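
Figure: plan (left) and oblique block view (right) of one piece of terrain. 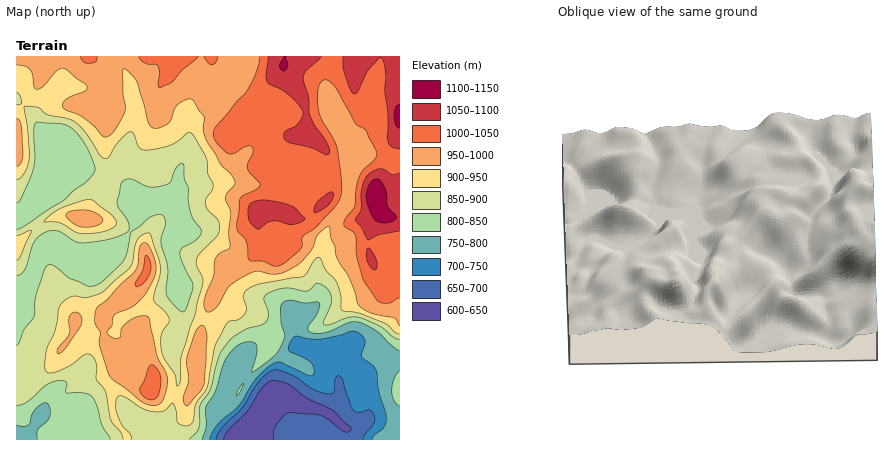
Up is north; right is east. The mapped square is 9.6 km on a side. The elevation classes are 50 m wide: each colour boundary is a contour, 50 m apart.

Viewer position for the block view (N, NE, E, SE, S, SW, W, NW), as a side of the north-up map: S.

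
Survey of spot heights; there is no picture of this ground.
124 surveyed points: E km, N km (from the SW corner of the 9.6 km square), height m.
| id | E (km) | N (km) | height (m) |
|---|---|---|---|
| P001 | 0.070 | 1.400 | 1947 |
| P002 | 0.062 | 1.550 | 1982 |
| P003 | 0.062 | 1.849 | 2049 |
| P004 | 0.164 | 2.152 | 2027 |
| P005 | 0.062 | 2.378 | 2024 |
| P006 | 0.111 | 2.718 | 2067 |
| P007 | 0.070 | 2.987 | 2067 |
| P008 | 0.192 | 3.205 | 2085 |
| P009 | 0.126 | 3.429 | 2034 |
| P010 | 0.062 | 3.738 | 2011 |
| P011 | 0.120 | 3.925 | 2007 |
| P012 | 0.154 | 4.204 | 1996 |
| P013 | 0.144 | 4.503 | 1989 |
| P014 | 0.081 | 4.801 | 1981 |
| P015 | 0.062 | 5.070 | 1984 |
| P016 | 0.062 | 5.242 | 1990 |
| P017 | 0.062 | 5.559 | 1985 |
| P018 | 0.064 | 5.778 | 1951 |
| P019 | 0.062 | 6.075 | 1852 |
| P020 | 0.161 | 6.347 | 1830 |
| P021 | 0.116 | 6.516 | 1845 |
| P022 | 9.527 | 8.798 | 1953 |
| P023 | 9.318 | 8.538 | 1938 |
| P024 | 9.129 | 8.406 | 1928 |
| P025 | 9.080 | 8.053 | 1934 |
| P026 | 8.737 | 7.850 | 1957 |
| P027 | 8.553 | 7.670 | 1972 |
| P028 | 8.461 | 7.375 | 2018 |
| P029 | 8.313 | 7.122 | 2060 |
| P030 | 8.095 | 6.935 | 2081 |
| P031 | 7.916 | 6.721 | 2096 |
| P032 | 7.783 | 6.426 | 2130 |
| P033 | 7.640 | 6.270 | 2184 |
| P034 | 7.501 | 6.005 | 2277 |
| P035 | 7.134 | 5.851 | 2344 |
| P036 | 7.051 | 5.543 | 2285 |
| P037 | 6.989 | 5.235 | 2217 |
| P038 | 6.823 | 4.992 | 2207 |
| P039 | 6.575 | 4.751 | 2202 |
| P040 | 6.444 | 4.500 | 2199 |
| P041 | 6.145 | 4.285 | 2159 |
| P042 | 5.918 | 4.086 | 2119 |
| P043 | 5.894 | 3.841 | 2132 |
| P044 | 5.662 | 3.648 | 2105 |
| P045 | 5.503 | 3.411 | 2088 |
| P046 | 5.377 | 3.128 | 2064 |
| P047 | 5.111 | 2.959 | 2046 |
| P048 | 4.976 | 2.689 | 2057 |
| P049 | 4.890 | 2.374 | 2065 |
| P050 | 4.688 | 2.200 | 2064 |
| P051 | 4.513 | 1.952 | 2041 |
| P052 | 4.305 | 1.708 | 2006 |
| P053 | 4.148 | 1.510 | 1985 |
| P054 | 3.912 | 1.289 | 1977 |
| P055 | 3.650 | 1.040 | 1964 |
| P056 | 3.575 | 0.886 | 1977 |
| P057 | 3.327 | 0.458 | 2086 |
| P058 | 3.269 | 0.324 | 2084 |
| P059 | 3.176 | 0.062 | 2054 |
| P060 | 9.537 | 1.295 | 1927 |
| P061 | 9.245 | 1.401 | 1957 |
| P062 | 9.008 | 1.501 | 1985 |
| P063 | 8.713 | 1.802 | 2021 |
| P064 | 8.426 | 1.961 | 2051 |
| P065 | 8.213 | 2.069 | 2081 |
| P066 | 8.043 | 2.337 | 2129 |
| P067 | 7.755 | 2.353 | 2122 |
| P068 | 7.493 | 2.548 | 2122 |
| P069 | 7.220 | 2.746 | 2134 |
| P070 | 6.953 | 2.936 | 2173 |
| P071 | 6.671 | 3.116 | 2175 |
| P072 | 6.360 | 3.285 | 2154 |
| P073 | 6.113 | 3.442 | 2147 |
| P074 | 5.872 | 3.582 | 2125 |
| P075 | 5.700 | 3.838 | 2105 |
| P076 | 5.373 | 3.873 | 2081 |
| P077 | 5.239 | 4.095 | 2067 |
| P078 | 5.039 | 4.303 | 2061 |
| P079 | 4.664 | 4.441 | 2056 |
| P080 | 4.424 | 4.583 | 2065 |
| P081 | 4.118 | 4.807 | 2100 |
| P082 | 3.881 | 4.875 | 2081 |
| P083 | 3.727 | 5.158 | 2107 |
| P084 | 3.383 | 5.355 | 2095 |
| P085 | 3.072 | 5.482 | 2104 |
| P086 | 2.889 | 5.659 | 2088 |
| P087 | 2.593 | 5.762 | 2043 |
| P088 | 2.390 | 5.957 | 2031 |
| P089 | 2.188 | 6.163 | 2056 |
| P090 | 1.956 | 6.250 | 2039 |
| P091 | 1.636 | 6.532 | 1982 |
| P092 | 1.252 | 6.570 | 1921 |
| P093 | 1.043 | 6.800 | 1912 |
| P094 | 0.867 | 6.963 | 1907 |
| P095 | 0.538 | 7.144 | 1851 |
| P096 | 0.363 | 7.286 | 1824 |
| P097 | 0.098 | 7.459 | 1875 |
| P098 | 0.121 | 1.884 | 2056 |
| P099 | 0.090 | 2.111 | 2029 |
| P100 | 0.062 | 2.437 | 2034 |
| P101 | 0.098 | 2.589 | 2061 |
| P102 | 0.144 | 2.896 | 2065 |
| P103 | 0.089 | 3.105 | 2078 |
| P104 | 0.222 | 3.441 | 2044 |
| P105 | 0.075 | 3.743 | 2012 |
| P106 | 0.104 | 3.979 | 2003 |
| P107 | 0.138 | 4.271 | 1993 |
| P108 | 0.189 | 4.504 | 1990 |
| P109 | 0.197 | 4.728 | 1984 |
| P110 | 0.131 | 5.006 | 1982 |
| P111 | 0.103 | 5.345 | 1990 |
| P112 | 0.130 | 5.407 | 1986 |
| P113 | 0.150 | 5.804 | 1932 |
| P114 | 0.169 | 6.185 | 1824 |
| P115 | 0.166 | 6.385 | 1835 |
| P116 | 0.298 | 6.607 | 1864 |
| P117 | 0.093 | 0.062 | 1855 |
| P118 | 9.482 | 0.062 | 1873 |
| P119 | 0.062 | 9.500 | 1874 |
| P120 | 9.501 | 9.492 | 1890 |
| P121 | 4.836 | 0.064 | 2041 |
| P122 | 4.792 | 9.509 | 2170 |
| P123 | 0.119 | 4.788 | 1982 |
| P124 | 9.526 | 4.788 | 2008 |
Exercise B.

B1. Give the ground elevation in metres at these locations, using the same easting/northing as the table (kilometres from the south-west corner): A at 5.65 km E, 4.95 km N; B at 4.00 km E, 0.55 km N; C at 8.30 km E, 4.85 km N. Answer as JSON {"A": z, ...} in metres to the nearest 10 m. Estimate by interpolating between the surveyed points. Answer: {"A": 2260, "B": 2010, "C": 2140}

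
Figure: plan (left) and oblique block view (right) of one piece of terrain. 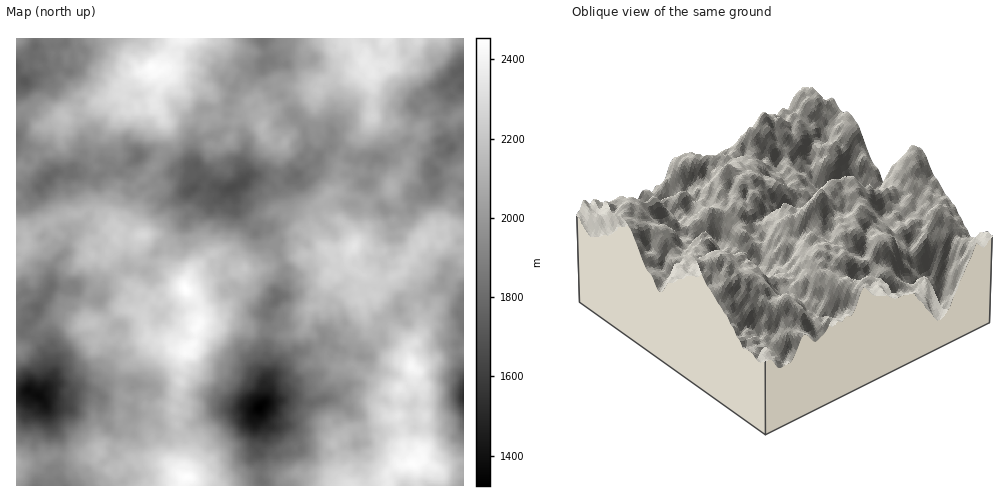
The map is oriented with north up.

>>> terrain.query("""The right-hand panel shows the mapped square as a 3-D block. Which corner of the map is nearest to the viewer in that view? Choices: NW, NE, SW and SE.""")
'NW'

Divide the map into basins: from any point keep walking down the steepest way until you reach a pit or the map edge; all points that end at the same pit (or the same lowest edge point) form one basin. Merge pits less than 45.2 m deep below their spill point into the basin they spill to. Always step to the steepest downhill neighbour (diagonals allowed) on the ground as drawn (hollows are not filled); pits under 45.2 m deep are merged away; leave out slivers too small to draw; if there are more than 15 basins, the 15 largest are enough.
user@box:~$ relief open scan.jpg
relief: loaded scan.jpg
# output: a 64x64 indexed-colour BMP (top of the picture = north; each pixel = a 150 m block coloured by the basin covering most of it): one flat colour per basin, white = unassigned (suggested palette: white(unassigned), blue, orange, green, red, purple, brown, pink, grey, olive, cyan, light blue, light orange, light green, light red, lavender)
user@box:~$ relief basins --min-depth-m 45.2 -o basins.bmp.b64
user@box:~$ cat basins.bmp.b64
<image width="64" height="64" href="data:image/bmp;base64,Qk12CAAAAAAAAHYAAAAoAAAAQAAAAEAAAAABAAQAAAAAAAAIAAATCwAAEwsAABAAAAAAAAAA////ALR3HwAOf/8ALKAsACgn1gC9Z5QAS1aMAMJ34wB/f38AIr28AM++FwDox64AeLv/AIrfmACWmP8A1bDFAAAAAAAAAAABERERERERERERERERERERERERERERERAAAAAAAAAAABEREREREREREREREREREREREREREREREAAAAAAAAAAAARERERMRERERERERERERERERERERERFwADMAAAAAABMzEzMzMxERERERERERERERERERERERd3dwMzMzMzMzMzMzMzMzERERERERERERERERERERERF3d3czMzMzMzMzMzMzMzEREREREREREREREREREREREXd3dzMzMzMzMzMzMzMzMxERERERERERERERERERERERd3d3MzMzMzMzMzMzMzMzERERERERERERERERERERERF3d3czMzMzMzMzMzMzMzEREREREREREREREREREREREXd3dzMzMzMzMzMzMzMzMRERERERERERERERERERERERd3d3MzMzMzMzMzMzMzMxERERERERERERERERERERERF3d3czMzMzMzMzMzMzMzEREREREREREREREREREREREXd3dzMzMzMzMzMzMzMzMRERERERERERERERERERERERd3d3MzMzMzMzMzMzMzMxERERERERERERERERERERERF3d3czMzMzMzMzMzMzMzEREREREREREREREREREREREXd3dzMzMzMzMzMzMzMzMxEREREREREREREREREREREXd3d3MzMzMzMzMzMzMzMzERERERERERERERERERERERd3d3czMzMzMzMzMzMzMzMRERERERERERERERERERER/3d3dzMzMzMzMzMzMzMzMxERERERERERERERERERERH//3d3MzMzMzMzMzMzMzMxEREREREREREREREREREREf////+ZMzMzMzMzMzMzMxERERERERERERERERERERERD////5kzMzMzMxERERERERERERERERERERERERERERAA////mZMzMzMzEREREREREREREREaqqqhERERERERAAD///+ZmZMzOTMREREREREREREaqqqqqqoRERERF3AAAP///5mZmZmZMzMRERERERERqqqqqqqqqhERERF3AAAAf///mZmZmZMzMzMzERERERERqqqqqqqqEREREXcAAAd3//85mZmZMzMzMzMREREREREaqqqqqqqqEREXcAAAd3f//zOZmZkzMzMzMxERERERERqqqqqqqqoREREQAAB3d3//M5mZmTMzMzMREREREREREaqqqqqqqhEREREAAHd3d/8zmZmTMzMzMRERERIRERERqqqqqqqqERERERAHd3d3/zOZmZkzMzMRERERIiERERGqqqqqqqqhERERERd3d3d/OZmZmZMzMxEREREiIhEREiIiqqqqqqoREREREXd3d3eZmZmZmTMxEREREiIiIRIiIiIiKqqqoRERERERd3d3dxmZmZmZkRERERESIiIiIiIiIiIiIiKhEREREREXd3d3ETmZmZmRERERERIiIiIiIiIiIiIiIt3dERERERF3dxETMzmZmZmRERERIiIiIiIiIiIiIiIt3d0RERERG7EREWZjOZmZmZmSIiIiIiIiIiIiIiIiLd3d3RERERu7sRERZmY5mZmZlkQiIiIiIiIiIiIiIiLd3d3RERERG7u7uIhmZmZpmZlmREIiIiIiIiIiIiIiLd3d0REREREbu7u4iGZmZmZmZmZEQiIiIiIiIiIiIiIt3d0RERERERu7u7uIZmZmZmZmZkRCIiIiIiIiIiIiIi3d3RERERERG7u7u4hmZmZmZmZmREIiIiIiIiIiIiIi3d3dERHu7hG7u7u7iGZmZmZmZmbEQiIiIiIiIiIiIiLd3d3S7u7u7ru7u7u4ZmZmZmZmZszMIiIiIiIiIiIiIt3d3dIu7u7uu7u7u7hmZmZmZmZmzMzCIiIiIiIiIiIi3d3dIi7u7u7ru7u7uGZmZmZmZmzMzMwiIiIiIiIiIiLd3dIiLu7u7u67u7u7AAZmZmZszMzMzCIiIiIiIiIiIt0tIiLu7u7u7ru7u7sAAGZmZmzMzMzMwiIiIiIiIiIi0iIiIi7u7u7uu7u7uwAAAGZmbMzMzMzCIiIiIiIiIiIiIiIiLu7u7uIru7u7AAAAZmZmzMzMzMIiIiIiIiIiESIiIiIi7u7uIiu7u7sAAABmZmZszMzMwiIiIiIiIiIiIiIiIiIu7uIiIru7uwAAAAZmZmbMzMzCIiIiIiIiIiIiIiIiIiLu4iiIu7u7AAREBmZmZszMzMIiIiIlVSIiIiIiIiIiIiiIiIiIiIsAREREZmZmbMzMwiIhERVVVREiIiIiIiIiKIiIiIiIiERERERERmZmEREiIhERFVVRFVUiIiIiIiIoiIiIiIiIRERERERERGERESIiERFVVVVVVVIiIiIiIiiIiIiIiIhEREREREREQRERIiERFVVVVVVVVVIiIiIiKIiIiIiIiEREREREREREERESIRFVVVVVVVVVVVIiIiIoiIiIiIiIREREREREREQRERIVVVVVVVVVVVVVERIiIiiIiIiIiIhERERERERERERBRVVVVVVVVVVVVVURESISKIiIiIiIiERERERERERERERBVVVVVVVVVVVVVREREREREYiIiIiIREREREREREREREQVVVVVVVVVVVVREREREREREYiIiIhERERERERERERERBVVVVVVVVVVVVURERERERERGIiIiERERERERERERERERVVVVVVVVVVVVVEREREREREYiIiI"/>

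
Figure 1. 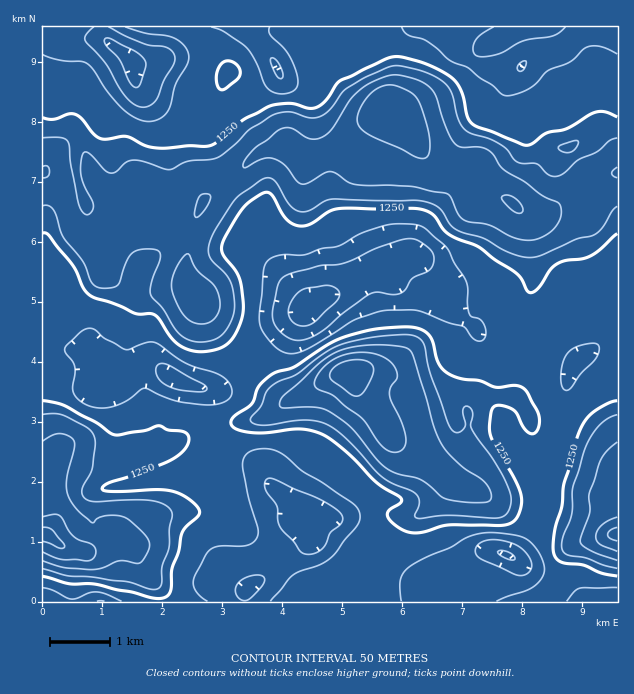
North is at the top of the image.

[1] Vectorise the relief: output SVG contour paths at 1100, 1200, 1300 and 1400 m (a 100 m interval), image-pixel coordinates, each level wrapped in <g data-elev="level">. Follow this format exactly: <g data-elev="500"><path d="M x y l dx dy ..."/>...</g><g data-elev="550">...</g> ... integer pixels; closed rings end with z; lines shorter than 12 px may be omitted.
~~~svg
<g data-elev="1100"><path d="M509 560l-7-4-4-4 4-2 9 3 3 3 1 3z"/><path d="M299 326l-7-5-4-9 3-9 7-10 7-4 20-4 7 1 5 3 3 6-5 8-22 20-6 3z"/><path d="M134 87l-6-7-9-21-13-14-2-5 2-2 5 1 23 12 11 9 1 6-6 18-3 3z"/></g><g data-elev="1200"><path d="M207 601l-10-8-4-10 2-7 13-24 4-4 6-2 30-1 6-4 3-4 1-9-9-30-6-35 1-6 4-4 8-4 9 0 9 1 7 3 21 18 20 11 28 19 8 7 2 8-3 10-24 30-13 9-27 10-23 26"/><path d="M401 601l-1-16 2-9 6-8 13-8 30-13 16-10 11-3 19-1 26 4 9 6 8 12 4 12-1 9-5 7-8 6-34 12"/><path d="M567 601l7-9 6-4 37 0"/><path d="M43 588l10 2 17 9 6 0 13-6 8-1 9 2 16 7"/><path d="M98 408l-15-5-9-9-1-6 2-15 0-7-10-15 2-6 13-13 8-4 7 2 9 8 21 12 5-1 18-7 9 1 28 20 36 13 8 6 3 8-1 6-4 4-9 4-10 1-32-4-32-13-23 16-12 3z"/><path d="M565 390l-3-5-1-10 2-12 4-9 5-5 8-3 12-3 6 1 1 7-4 9-14 13-10 15-3 2z"/><path d="M284 352l-7-4-7-6-7-11-3-7-1-11 4-42 5-10 4-3 8-3 24 0 18-6 15-2 25-14 30-9 18 0 11 2 25 21 20 35 2 7 0 17 2 9 2 2 9 3 3 4 2 7-2 8-6 2-6-4-8-10-16-5-26-10-10-2-26 0-31 10-38 23-15 8-9 3z"/><path d="M617 54l-18-8-12 1-18 15-22 9-11 12-7 6-12 5-11 2-4-2-10-9-12-7-11-10-20-8-22-19-20-6-5-8"/><path d="M125 27l21 6 27 5 9 6 6 8 0 11-12 21-7 25-6 8-8 4-13-1-17-9-16-17-15-24-8-7-6-2-19-1-18-5"/><path d="M270 27l0 7 17 18 10 21 1 8-1 6-2 3-6 3-11 1-9-4-5-6-10-25-7-11-23-16-13-5"/><path d="M494 27l-13 7-5 6-3 9 3 7 9 1 14-3 24-13 31-6 11-8"/></g><g data-elev="1300"><path d="M43 569l24 7 24 1 36 5 22 7 8 0 3-2 2-4 0-15 7-21 0-19 3-12-1-5-3-4-14-6-20-1-39 2-10-4-3-3 0-5 10-22 3-24-1-9-7-8-23-12-9-1-12 0"/><path d="M415 517l6 1 28-3 50 3 5-2 3-3 4-12-2-11-7-16-30-45-1-5 2-10-3-6-4-2-3 3 3 15-4 6-4 3-3-1-6-6-19-53-5-27-5-7-10-4-15 0-25 3-27 6-18 9-29 22-19 7-9 8-7 16-10 12 1 5 5 2 9 0 27-4 15-1 12 2 11 4 18 15 33 36 9 6 19 7 7 5 2 7-4 12z"/><path d="M617 415l-9 3-9 7-7 10-6 12-13 40-1 27-9 22-1 10 1 6 5 3 18 3 18 7 13 3"/><path d="M43 206l6 0 4 4 10 27 19 24 9 20 6 6 12 1 9-3 9-24 7-9 12-3 12 2 2 2 0 5-8 24-2 9 1 4 12 13 16 26 9 6 12 2 14-2 9-6 8-12 3-13-1-17-3-11-5-8-13-12-3-6 0-8 2-9 24-39 30-21 4 0 5 2 16 25 5 4 6 3 9-2 15-9 7-2 83 1 13 2 12 7 10 16 7 5 27 8 27 15 16 4 12-1 36-16 20-5 7-7 10-17 5-5"/><path d="M561 151l7 2 4-2 5-4 1-6-4 0-14 4-2 3z"/><path d="M617 138l-7 2-14 12-18 8-16 15-6 1-5 0-15-12-13 0-6-2-11-14-10-6-24-8-6-4-8-12-7-27-9-10-21-10-20-5-7 0-27 11-20 11-5 5-12 16-10 7-10 2-21-6-17 3-22 14-17 17-12 9-6 3-27 3-19 9-27-9-11-1-6 3-9 9-4 1-6-2-15-16-6-3-4 7 0 16 3 11 9 19-1 6-4 4-5-2-4-9-8-39-3-23-2-3-5-1-18 0"/></g><g data-elev="1400"><path d="M43 552l18 7 25 2 6-2 4-7-4-7-13-5-7-5-13-20-6-1-10 3"/><path d="M617 517l-15 8-5 6-1 6 1 4 3 3 17 7"/><path d="M389 451l6 1 6-2 4-3 1-6-4-17-12-28 1-9 6-11-3-10-11-9-16-5-19 2-16 6-9 7-5 8-4 7 1 5 4 3 15 6 12 11 14 10 20 27z"/><path d="M516 213l4 0 3-2-1-4-3-5-8-6-5-1-4 1 0 3 2 3z"/><path d="M416 157l6 2 5-2 2-4 1-6-3-20-9-27-8-8-15-6-9-1-9 3-9 8-8 12-3 10 2 8 11 9 30 13z"/></g>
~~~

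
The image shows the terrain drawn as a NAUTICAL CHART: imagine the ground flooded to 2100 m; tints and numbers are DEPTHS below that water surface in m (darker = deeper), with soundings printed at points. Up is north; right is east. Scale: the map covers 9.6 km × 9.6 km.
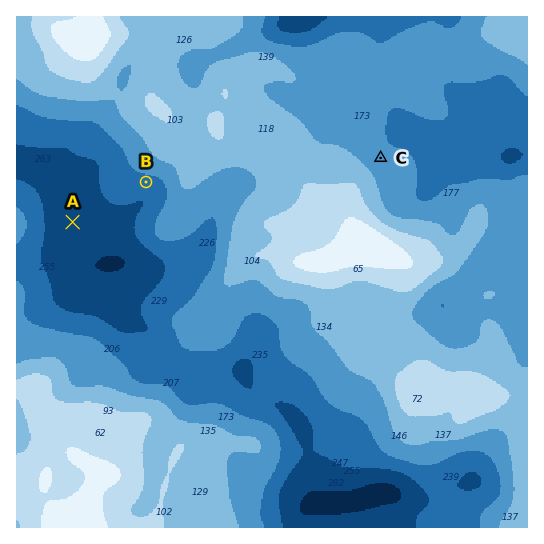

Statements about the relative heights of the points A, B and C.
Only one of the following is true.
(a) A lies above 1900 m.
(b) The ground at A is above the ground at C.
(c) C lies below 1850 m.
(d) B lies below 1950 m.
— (d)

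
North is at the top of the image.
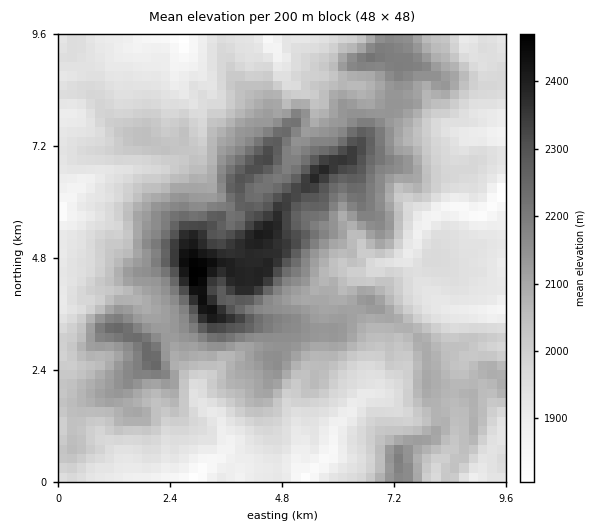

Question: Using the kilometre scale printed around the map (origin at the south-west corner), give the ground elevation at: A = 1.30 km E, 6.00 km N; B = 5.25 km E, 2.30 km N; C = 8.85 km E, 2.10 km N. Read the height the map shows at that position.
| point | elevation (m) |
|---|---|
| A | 1980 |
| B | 2030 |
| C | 2070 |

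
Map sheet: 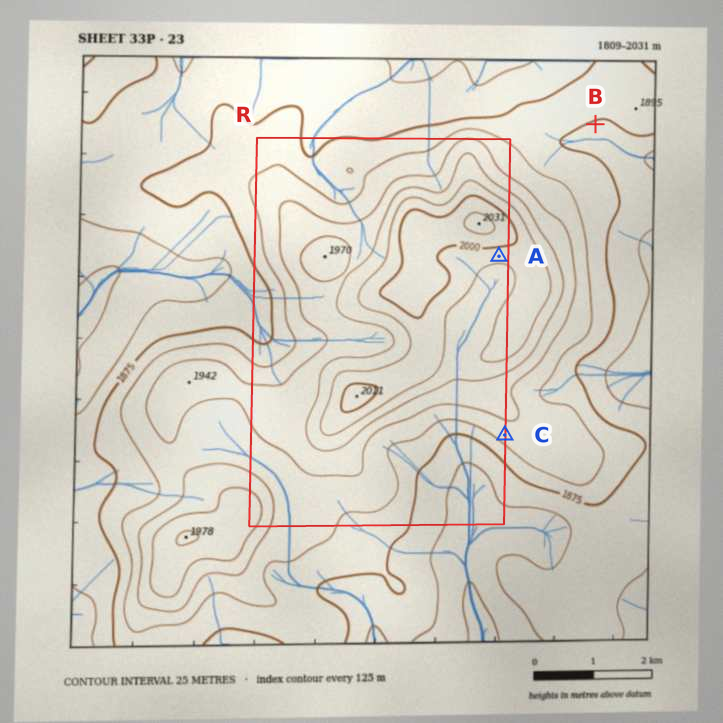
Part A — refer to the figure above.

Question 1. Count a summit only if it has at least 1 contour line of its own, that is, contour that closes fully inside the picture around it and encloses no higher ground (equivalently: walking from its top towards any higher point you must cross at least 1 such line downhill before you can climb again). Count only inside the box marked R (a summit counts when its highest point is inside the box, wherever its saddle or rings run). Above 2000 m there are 2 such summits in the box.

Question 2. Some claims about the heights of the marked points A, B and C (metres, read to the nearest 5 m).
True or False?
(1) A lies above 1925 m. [True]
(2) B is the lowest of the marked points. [True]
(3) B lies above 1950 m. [False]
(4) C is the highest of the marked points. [False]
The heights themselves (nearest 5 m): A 1985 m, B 1870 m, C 1910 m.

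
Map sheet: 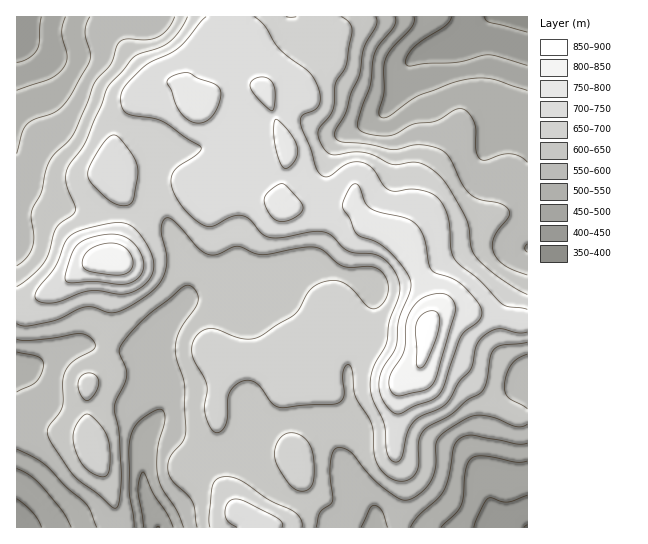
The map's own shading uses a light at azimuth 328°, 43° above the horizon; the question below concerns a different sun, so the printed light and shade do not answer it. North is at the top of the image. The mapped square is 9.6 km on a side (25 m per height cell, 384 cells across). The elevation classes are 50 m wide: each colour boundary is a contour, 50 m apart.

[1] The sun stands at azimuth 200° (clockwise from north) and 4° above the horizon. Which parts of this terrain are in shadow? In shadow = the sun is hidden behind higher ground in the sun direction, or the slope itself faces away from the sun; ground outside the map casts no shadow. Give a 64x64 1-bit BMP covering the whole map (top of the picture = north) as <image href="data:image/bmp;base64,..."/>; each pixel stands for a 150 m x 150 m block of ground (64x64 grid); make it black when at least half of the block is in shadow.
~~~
<image width="64" height="64" href="data:image/bmp;base64,Qk0+AgAAAAAAAD4AAAAoAAAAQAAAAEAAAAABAAEAAAAAAAACAAATCwAAEwsAAAIAAAAAAAAA////AAAAAAAAA4AAcAAAAAADgAP4AAAAAAOAB/gAAAAAB4Af8AAAAAAHgD/gAAAAAAeAP+AAAAAABwA/wAAAAAAPAB+AAAAAAA8ADwQAAAAAHwACDAAgAAAfAAA8AAAAAD8AADwAAAAAfgAAHAAAAAB8AAAMAAAAAHwAAAAAAAAAPAAAAAAAAwAcAAAAAAAHAAAAAAAAAAMAAAAAAAAAAQDwAAAAAAAAAfAAAAACAAAB8AAAAAMAAADwADgAAAAAAAAA/AAAAAAAAAH8AAAAAAAAA/wAAAAAAAAB/AAAGAEAAAD8AAA8fwAAAHgAcD//gAAAAAPgP//gAAAAB+Af//AAAAADwB//+AAAAAAAD/9wA8AAAAAP/2B/4AAAAA//Af/gAAAAJ/8D/+AAAADn/wP/4AAAAeP/A//gAAAH4/8B/+AAAAf3/wD/4AAAD///AD/gAAYP//8AD8AADg///wAHwAAGH///AAPAIAf///8AAcAAB////wABwAAP////AADAAB////8AAAAAP////wAAAAB/////AAAAAH////8AAAAAeP///wAAAAAwf///AAABAAA////wAAOABx////AIAYAPD///8D8AgD4P///wP+AAfA///+AH+AD8B///wAP4AfwH//8AA/wB+AP//wAH/AP4Af//AAP8B/AA//8AA/z/8GD//w=="/>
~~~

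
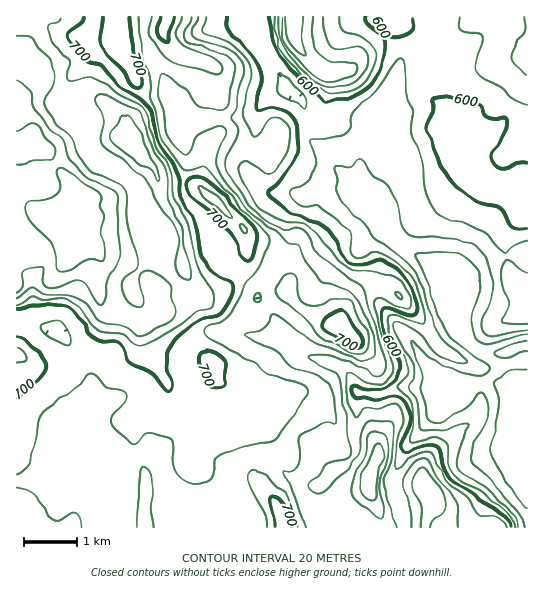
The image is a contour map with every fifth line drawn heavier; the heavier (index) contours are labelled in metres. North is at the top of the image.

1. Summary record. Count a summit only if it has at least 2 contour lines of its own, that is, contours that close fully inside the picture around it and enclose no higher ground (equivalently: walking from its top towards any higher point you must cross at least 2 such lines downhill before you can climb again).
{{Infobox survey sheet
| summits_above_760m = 1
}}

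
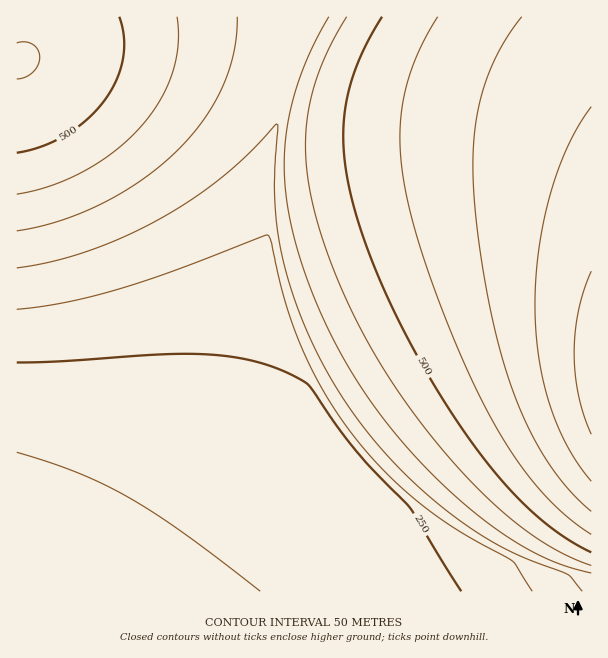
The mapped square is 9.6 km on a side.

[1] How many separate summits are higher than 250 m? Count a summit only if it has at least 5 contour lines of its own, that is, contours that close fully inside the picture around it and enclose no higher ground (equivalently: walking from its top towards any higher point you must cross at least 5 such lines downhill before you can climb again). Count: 0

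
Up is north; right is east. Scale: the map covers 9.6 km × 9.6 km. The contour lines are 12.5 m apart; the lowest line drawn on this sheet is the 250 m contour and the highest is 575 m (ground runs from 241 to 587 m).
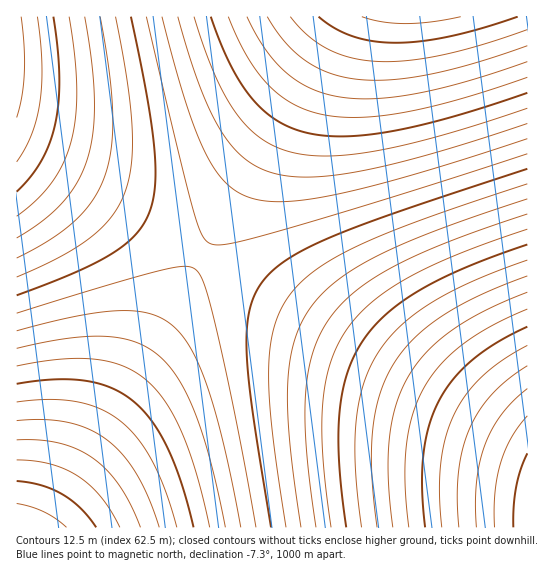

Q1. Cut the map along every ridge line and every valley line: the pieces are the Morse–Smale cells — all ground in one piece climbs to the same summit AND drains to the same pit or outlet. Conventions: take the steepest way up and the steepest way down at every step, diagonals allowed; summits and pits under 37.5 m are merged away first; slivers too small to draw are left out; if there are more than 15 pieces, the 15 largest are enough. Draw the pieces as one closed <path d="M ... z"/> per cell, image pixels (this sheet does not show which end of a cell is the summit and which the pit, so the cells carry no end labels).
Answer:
<path d="M527 16l-185 0-141 239 325 190 2 0z"/><path d="M202 256l-159 272 485-1-1-82z"/><path d="M341 16l-324 0-1 131 171 101 15 7z"/><path d="M18 148l-2 1 0 378 26 1 159-273z"/>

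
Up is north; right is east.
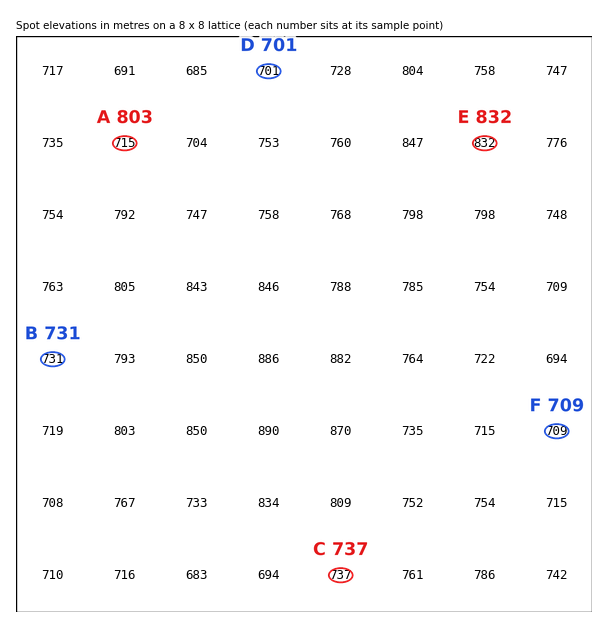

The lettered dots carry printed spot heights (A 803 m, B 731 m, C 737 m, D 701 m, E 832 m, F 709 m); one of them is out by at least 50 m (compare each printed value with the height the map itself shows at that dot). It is A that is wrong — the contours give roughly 715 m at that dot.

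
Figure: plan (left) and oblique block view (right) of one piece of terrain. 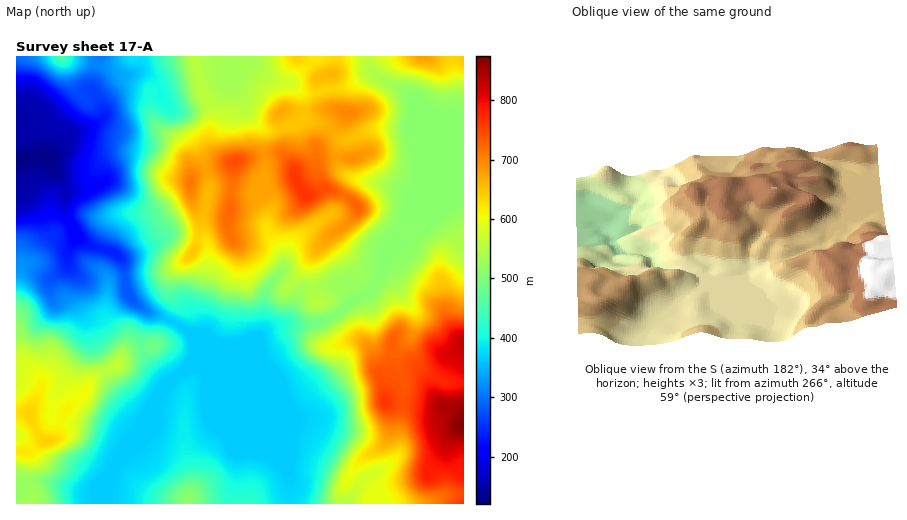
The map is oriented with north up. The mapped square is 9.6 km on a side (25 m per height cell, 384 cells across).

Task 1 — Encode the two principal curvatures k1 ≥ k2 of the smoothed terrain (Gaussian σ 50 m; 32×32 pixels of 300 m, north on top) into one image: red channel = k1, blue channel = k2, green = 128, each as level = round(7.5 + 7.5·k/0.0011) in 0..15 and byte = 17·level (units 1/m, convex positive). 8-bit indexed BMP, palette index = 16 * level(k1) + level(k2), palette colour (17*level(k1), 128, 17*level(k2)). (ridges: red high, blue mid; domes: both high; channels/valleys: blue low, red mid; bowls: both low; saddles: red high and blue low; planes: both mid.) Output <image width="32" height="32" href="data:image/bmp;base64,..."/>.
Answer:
<image width="32" height="32" href="data:image/bmp;base64,Qk02CAAAAAAAADYEAAAoAAAAIAAAACAAAAABAAgAAAAAAAAEAAATCwAAEwsAAAABAAAAAAAAAIAAABGAAAAigAAAM4AAAESAAABVgAAAZoAAAHeAAACIgAAAmYAAAKqAAAC7gAAAzIAAAN2AAADugAAA/4AAAACAEQARgBEAIoARADOAEQBEgBEAVYARAGaAEQB3gBEAiIARAJmAEQCqgBEAu4ARAMyAEQDdgBEA7oARAP+AEQAAgCIAEYAiACKAIgAzgCIARIAiAFWAIgBmgCIAd4AiAIiAIgCZgCIAqoAiALuAIgDMgCIA3YAiAO6AIgD/gCIAAIAzABGAMwAigDMAM4AzAESAMwBVgDMAZoAzAHeAMwCIgDMAmYAzAKqAMwC7gDMAzIAzAN2AMwDugDMA/4AzAACARAARgEQAIoBEADOARABEgEQAVYBEAGaARAB3gEQAiIBEAJmARACqgEQAu4BEAMyARADdgEQA7oBEAP+ARAAAgFUAEYBVACKAVQAzgFUARIBVAFWAVQBmgFUAd4BVAIiAVQCZgFUAqoBVALuAVQDMgFUA3YBVAO6AVQD/gFUAAIBmABGAZgAigGYAM4BmAESAZgBVgGYAZoBmAHeAZgCIgGYAmYBmAKqAZgC7gGYAzIBmAN2AZgDugGYA/4BmAACAdwARgHcAIoB3ADOAdwBEgHcAVYB3AGaAdwB3gHcAiIB3AJmAdwCqgHcAu4B3AMyAdwDdgHcA7oB3AP+AdwAAgIgAEYCIACKAiAAzgIgARICIAFWAiABmgIgAd4CIAIiAiACZgIgAqoCIALuAiADMgIgA3YCIAO6AiAD/gIgAAICZABGAmQAigJkAM4CZAESAmQBVgJkAZoCZAHeAmQCIgJkAmYCZAKqAmQC7gJkAzICZAN2AmQDugJkA/4CZAACAqgARgKoAIoCqADOAqgBEgKoAVYCqAGaAqgB3gKoAiICqAJmAqgCqgKoAu4CqAMyAqgDdgKoA7oCqAP+AqgAAgLsAEYC7ACKAuwAzgLsARIC7AFWAuwBmgLsAd4C7AIiAuwCZgLsAqoC7ALuAuwDMgLsA3YC7AO6AuwD/gLsAAIDMABGAzAAigMwAM4DMAESAzABVgMwAZoDMAHeAzACIgMwAmYDMAKqAzAC7gMwAzIDMAN2AzADugMwA/4DMAACA3QARgN0AIoDdADOA3QBEgN0AVYDdAGaA3QB3gN0AiIDdAJmA3QCqgN0Au4DdAMyA3QDdgN0A7oDdAP+A3QAAgO4AEYDuACKA7gAzgO4ARIDuAFWA7gBmgO4Ad4DuAIiA7gCZgO4AqoDuALuA7gDMgO4A3YDuAO6A7gD/gO4AAID/ABGA/wAigP8AM4D/AESA/wBVgP8AZoD/AHeA/wCIgP8AmYD/AKqA/wC7gP8AzID/AN2A/wDugP8A/4D/AJe5uZV1doeHh5anqcmYhpaYmIaGhYPls5SXdXOikYKUlbOSc3V1h4eHhpaXyaaXhYeYh3Z2grf5gpaltdnblZaTtbemhoaGh4d2dYWllpeFh4eGdoeEk/jVcnGUyMiWlvjXs3GCk4V2h3d3h5aGhnWGhod3h4aCpvj3pGCUxqd1g8f5+dmUhHZ3h4eXl3eGh3eHh4eHhnRzlMTngZTHl5aF1nW2x4Zzdnd3dpeXdoeHh4d3h4d3dHSEpNaDpriWucenhLjGpnN1hoaHl5d2d4eHd4d3d3dkY6bY6KSVp5aXhseEl8fYhHWFhYaYl3aHh3d3h4aHhnRjhenahIW4yKd2t5aFp/ikhpWEdYaohoeHh3d3doeEhYV19aaGhcVycoenl6ek5/Xqx3R0hIaHh3eHh3Z2g2GUk7b5h4aWlJaHqKanuJRjpfq0xaamhHd3h4eHhpSz2OiTs8emlpWmuZfHlNunc3SE57To+tiDh4aFhnaGhNf6+Nb3xOilksqmuPaRtsSEdnS3yLXGkIN1l5eFZIWVs5GEuMmB2PqglqbI+bRAlJWXt9OkYKC0p3WFhZV0lHKlpJCApWOl13CTxXT7pXCWlpbncmCT2KZ0dZaWt6LYxrXKyIODZKWCk9i4leRyg6h1ZPaAkajXg3WXp6jZgqPYhJR1l5eEpnSmprWEtIWUc4Om6bC0yPj3tKaGp6e3gJPFpHSFl4aGhZW42pSpubiCx9ekUGKVt/n6koS2t6iUccjphZWFhoeGdJXGY6iGlZWCkIBzprSRY/ahpuq5p6SUptjXlYN1d3eGlbaFuaaopnCnmJaVqIUx9JPHx4dzpIWBlNj3pHCEh4d1hod1laei1fno2MeXhXL2k7jIlnOU6LaAcrT61aOFd3eGh3WGt3G1lrjHxLNzlfiCltiFp3OW6cdz1Pv2o4V3h4eGd4ang5SBYWFxpcnG+XKE1nSHk6fYxvj1ooCEdoeHh3eXmHV0qKhjYqbZ6rfpo5XHhXSE2aeVo4CQgoSGhoeHh4SVdYaYp5WUo7aluMiUyOvZk5TXpqek1/nJxpSGh4eHmIaGhXaXlqaVg4PHpqa2qLfFyKeVyYWFpuq4g4aHh4eIl4d2ZIWodVPH9tbHyIV0l4KRhIWmpISDs5Rzd4eHh4eHhoSFtHOElfekQHDVlXVzo+mWhYSGubenpoOHh4eHdnZ0hdi4c4XH1nJylNWGh3WT2em0t9jY2OvYk3eGhnaFY4TFpXSFpaa4c3TYuHZ2doajgpKjkYKUppJyc4OUdIVkldSDdKeWg5WFdeeXd3eGh4RzlNnJuHRxkpR0psiV5+T5/dXDtce3lKeW2IeHh4d1lsm2hKW2dJS31+nptrY="/>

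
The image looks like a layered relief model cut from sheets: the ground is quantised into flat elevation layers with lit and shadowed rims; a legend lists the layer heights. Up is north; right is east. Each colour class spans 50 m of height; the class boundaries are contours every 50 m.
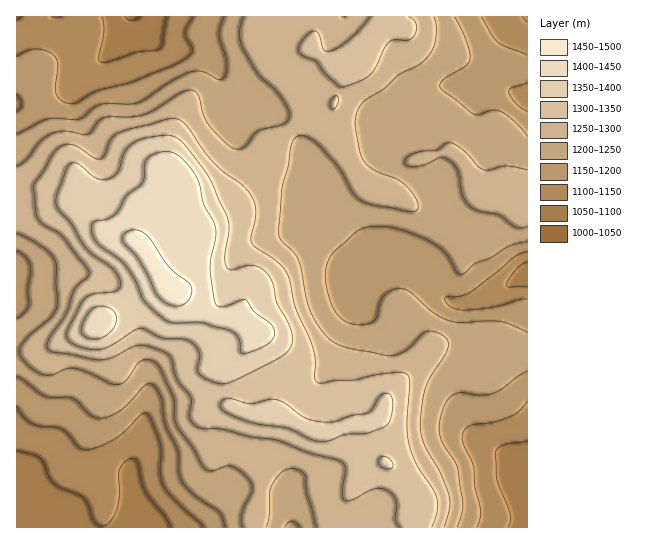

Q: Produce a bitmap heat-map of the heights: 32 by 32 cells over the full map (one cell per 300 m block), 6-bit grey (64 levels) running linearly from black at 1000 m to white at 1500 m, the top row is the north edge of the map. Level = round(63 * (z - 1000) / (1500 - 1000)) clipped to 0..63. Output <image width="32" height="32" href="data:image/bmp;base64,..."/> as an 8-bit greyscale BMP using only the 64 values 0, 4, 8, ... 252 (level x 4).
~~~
<image width="32" height="32" href="data:image/bmp;base64,Qk02CAAAAAAAADYEAAAoAAAAIAAAACAAAAABAAgAAAAAAAAEAAATCwAAEwsAAAABAAAAAAAAAAAAAAEBAQACAgIAAwMDAAQEBAAFBQUABgYGAAcHBwAICAgACQkJAAoKCgALCwsADAwMAA0NDQAODg4ADw8PABAQEAAREREAEhISABMTEwAUFBQAFRUVABYWFgAXFxcAGBgYABkZGQAaGhoAGxsbABwcHAAdHR0AHh4eAB8fHwAgICAAISEhACIiIgAjIyMAJCQkACUlJQAmJiYAJycnACgoKAApKSkAKioqACsrKwAsLCwALS0tAC4uLgAvLy8AMDAwADExMQAyMjIAMzMzADQ0NAA1NTUANjY2ADc3NwA4ODgAOTk5ADo6OgA7OzsAPDw8AD09PQA+Pj4APz8/AEBAQABBQUEAQkJCAENDQwBEREQARUVFAEZGRgBHR0cASEhIAElJSQBKSkoAS0tLAExMTABNTU0ATk5OAE9PTwBQUFAAUVFRAFJSUgBTU1MAVFRUAFVVVQBWVlYAV1dXAFhYWABZWVkAWlpaAFtbWwBcXFwAXV1dAF5eXgBfX18AYGBgAGFhYQBiYmIAY2NjAGRkZABlZWUAZmZmAGdnZwBoaGgAaWlpAGpqagBra2sAbGxsAG1tbQBubm4Ab29vAHBwcABxcXEAcnJyAHNzcwB0dHQAdXV1AHZ2dgB3d3cAeHh4AHl5eQB6enoAe3t7AHx8fAB9fX0Afn5+AH9/fwCAgIAAgYGBAIKCggCDg4MAhISEAIWFhQCGhoYAh4eHAIiIiACJiYkAioqKAIuLiwCMjIwAjY2NAI6OjgCPj48AkJCQAJGRkQCSkpIAk5OTAJSUlACVlZUAlpaWAJeXlwCYmJgAmZmZAJqamgCbm5sAnJycAJ2dnQCenp4An5+fAKCgoAChoaEAoqKiAKOjowCkpKQApaWlAKampgCnp6cAqKioAKmpqQCqqqoAq6urAKysrACtra0Arq6uAK+vrwCwsLAAsbGxALKysgCzs7MAtLS0ALW1tQC2trYAt7e3ALi4uAC5ubkAurq6ALu7uwC8vLwAvb29AL6+vgC/v78AwMDAAMHBwQDCwsIAw8PDAMTExADFxcUAxsbGAMfHxwDIyMgAycnJAMrKygDLy8sAzMzMAM3NzQDOzs4Az8/PANDQ0ADR0dEA0tLSANPT0wDU1NQA1dXVANbW1gDX19cA2NjYANnZ2QDa2toA29vbANzc3ADd3d0A3t7eAN/f3wDg4OAA4eHhAOLi4gDj4+MA5OTkAOXl5QDm5uYA5+fnAOjo6ADp6ekA6urqAOvr6wDs7OwA7e3tAO7u7gDv7+8A8PDwAPHx8QDy8vIA8/PzAPT09AD19fUA9vb2APf39wD4+PgA+fn5APr6+gD7+/sA/Pz8AP39/QD+/v4A////ACQkJCgwNCwkJDREUFxwhIBwaHiMjIiMlKCkjGxURDgsICQoLDQ4MCgwQFBgaHSAgHRwgJCUkIyUpKyQcFRENCggKDA0ODgwLDxQYHB0eHyAeHiAjJicmJyopIhsUDwwJCQsOEBAODQwQFRsfHx8gISAfISImKSsrKSUfGhQPCwkMDQ8REhAODRAVGyAhICEiIiMlJicpKysnIh0YEg4MCw8QERMUFBIPERceIyMjJCUmKSwsKysrKiYfGhURDw4NEhMUFRcYFhITGyMmJykrLC0tLSwsLSwrJR4ZFRMTEhEUFhcYGhsaFhUcJCgrLS0tLispKSorLCwmHxoXFxYVExYZGxocHh4aGB4lKSsrKisqKCcnJygrKyYgGxkZGhgVGx4fHh8gIR4cIiksLi4sKikoJiYlJSYnJiIdGxscHBkgIyMjJSYkISAlKSwvMTEuLCkmJCMiISEiIiAdHB0eHSAkKCsvLionJyorLTAxMzMvKyYhHx4dHR8hIB4dHR0cHCAmLjQ0MC0tMDAxMjM0NDAqIx0aGhobHR8eHBsbGhkZHCApMjQxLzI2NjQzMzMxLSYfGhkZGRscGxcUFBUWFxkbHyYsLi4xNjo6NjIxMi8rJB0ZGRgZGhoXFBMSEA8RGBsfJCcpLTM5Ozk2MS4wLikjHBkYGBgZGBYVGBYSDgsYHCAjJysxNzo4NjUwKysqJiEcGRkYGBgXFhYZGRgUDhsfIiYtMjc5OTc2NjEqJyUhHhsaGRgXFxcXGRsbGxkWISQmKjE0Nzk3Njc3MisnIx8dGxoaGRgYGRscHBwdHR4kJiouMjI0NjU2NzYwKyckHxwaGhsbHB0eHh0cHh8gISQnLDExMDI0NDY3My0pJyQgHBsbHR8hISAeHR4hIiMkJCYqLy8uLzI0NjcyKyclIyAdHBwfISEgHx4dHyEiIyUhJSktKyksMTQ2NC0nJCMjIR4cHiAgHx8fHx8fIB8gHx4iJiglJiovMTIvKCMgICEhHx4gISAeHh8fICAfHh0bGx4hISAkJyosLCkkIB8fICAgICIiHx0cHR4fHhwcHRoWGRoaHCAhIiQmJSEeHh4fHyAiJCMeHBwbHB0cGhsbFxMVFRMWGRkaHSAiIBwcHR4fISMlJCAdHBsbGxoYGBYSFRUTEBETFBUXGx4eGxsdHyAiIyUmJCEeHBoZGBcVFBIVFhMQDg4QERIVGBkYGx4gIiQlJigoJSEfHRsZGBcWFhQUExAODAwNDg8SFRcbICMkJSYmKSsnJCMgHRsZFhUUEREQEA8MCgoLDhIVGB0iJCMlJiUlKCgmJiMfGxgUEhAODg0ODwwIBwkNEhUYHCEiISIkIyEkJycmIx4aFhIQDg="/>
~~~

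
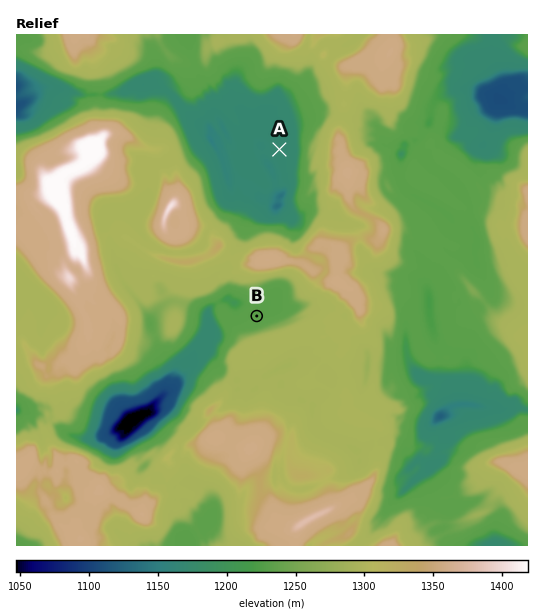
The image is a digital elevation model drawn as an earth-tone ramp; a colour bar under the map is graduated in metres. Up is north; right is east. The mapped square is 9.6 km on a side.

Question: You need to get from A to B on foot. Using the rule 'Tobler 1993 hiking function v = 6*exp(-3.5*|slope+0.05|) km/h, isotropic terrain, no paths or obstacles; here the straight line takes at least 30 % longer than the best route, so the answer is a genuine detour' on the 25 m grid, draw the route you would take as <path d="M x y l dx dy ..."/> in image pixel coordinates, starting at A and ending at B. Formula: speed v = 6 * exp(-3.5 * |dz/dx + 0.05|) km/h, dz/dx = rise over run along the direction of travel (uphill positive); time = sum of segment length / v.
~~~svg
<path d="M279 149l-5 11 0 12-23 45 4 8 0 8-1 3-7 7-1 2 0 7-5 11 0 17 1 3 5 2 3 3 5 11 0 14 2 3"/>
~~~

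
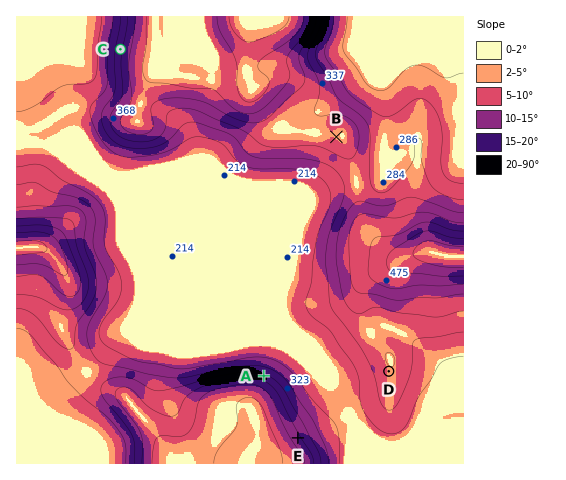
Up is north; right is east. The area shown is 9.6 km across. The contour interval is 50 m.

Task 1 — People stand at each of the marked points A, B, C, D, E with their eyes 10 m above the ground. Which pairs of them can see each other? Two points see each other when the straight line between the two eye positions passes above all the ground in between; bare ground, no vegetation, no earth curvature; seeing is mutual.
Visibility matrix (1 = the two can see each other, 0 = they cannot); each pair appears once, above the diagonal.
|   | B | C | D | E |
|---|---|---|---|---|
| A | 1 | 0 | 1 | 0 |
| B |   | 0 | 0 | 1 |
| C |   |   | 0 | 0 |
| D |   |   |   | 1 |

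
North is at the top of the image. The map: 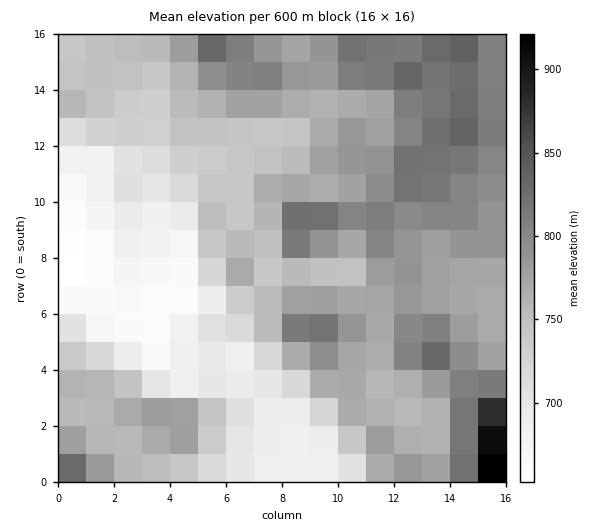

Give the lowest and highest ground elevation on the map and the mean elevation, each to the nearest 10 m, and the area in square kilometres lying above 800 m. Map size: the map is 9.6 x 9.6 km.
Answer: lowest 650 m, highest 940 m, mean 760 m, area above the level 18.4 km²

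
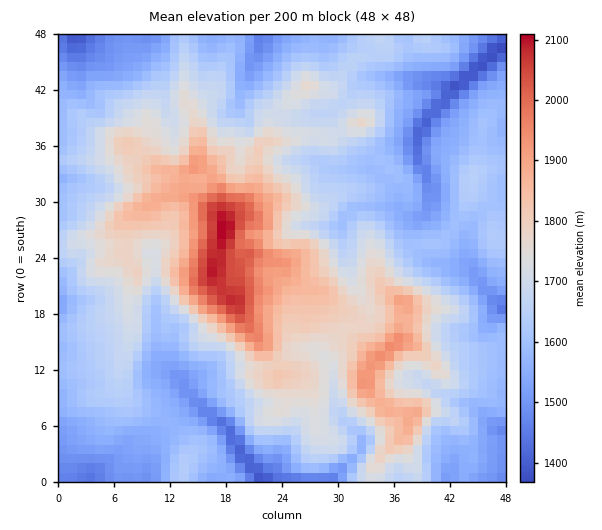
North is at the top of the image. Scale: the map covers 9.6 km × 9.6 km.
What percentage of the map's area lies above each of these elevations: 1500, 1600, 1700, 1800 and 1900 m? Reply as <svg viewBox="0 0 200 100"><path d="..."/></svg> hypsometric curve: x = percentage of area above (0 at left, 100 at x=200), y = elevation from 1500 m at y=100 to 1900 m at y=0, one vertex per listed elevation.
<svg viewBox="0 0 200 100"><path d="M186 100l-53-25-57-25-40-25-22-25"/></svg>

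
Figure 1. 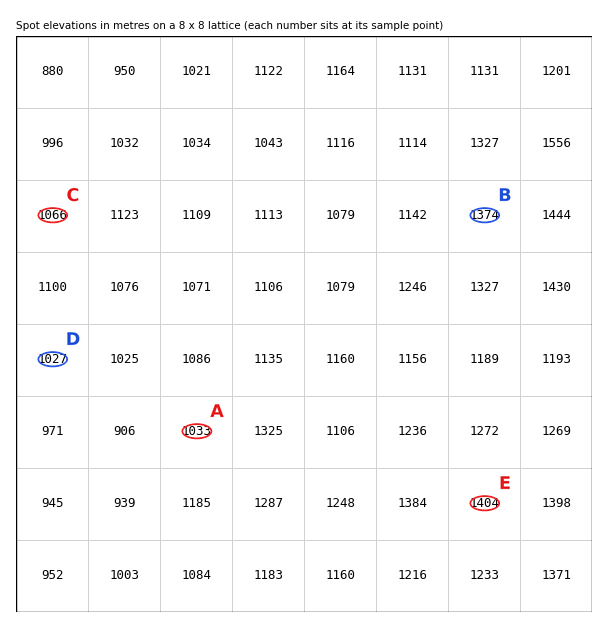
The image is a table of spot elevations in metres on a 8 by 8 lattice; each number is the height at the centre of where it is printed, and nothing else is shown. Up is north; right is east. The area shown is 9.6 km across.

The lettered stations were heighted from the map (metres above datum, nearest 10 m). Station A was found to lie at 1030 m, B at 1370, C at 1070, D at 1030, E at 1400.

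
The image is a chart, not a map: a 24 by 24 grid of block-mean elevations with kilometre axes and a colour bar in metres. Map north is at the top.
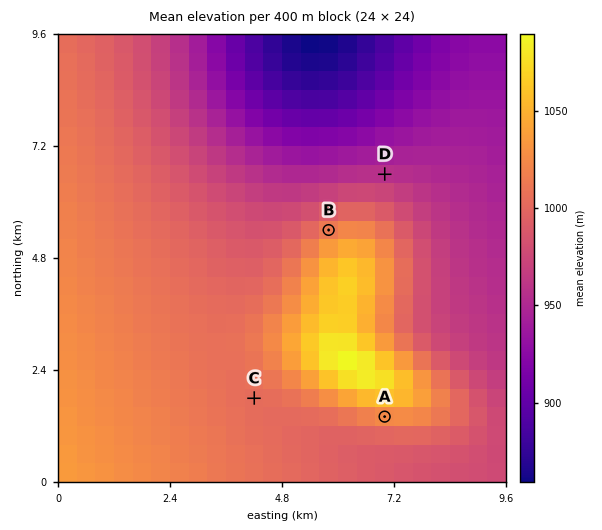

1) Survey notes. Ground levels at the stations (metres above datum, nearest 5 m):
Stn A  1025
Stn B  1015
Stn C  1005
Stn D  955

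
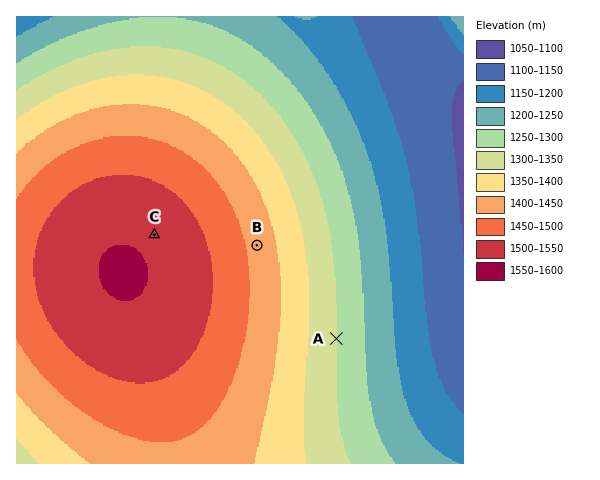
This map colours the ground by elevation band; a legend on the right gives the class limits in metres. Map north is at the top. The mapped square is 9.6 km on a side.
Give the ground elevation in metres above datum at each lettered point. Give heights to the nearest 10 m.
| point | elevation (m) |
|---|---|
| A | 1300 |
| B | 1430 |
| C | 1540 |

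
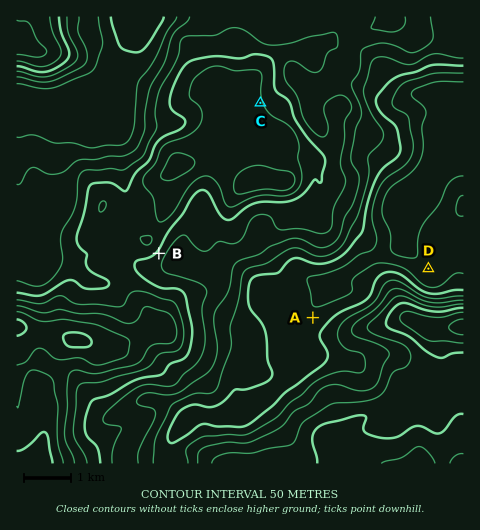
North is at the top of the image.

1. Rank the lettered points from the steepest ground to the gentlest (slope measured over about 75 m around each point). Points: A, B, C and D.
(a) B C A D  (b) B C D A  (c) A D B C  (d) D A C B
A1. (a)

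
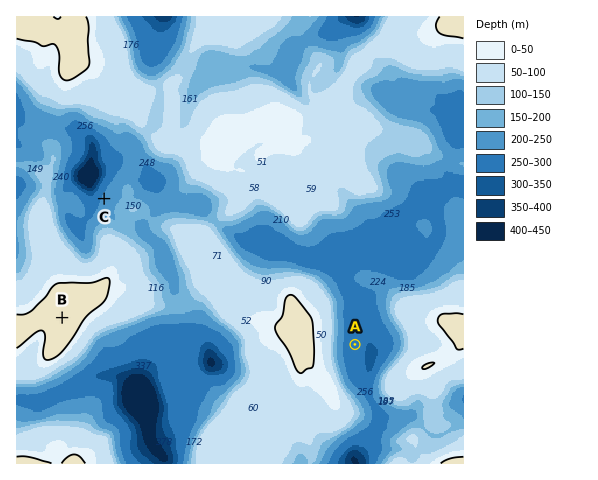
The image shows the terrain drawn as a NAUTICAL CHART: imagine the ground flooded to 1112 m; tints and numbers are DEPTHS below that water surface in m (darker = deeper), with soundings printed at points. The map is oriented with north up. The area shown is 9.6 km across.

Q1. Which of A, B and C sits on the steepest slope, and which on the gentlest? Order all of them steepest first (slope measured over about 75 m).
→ C A B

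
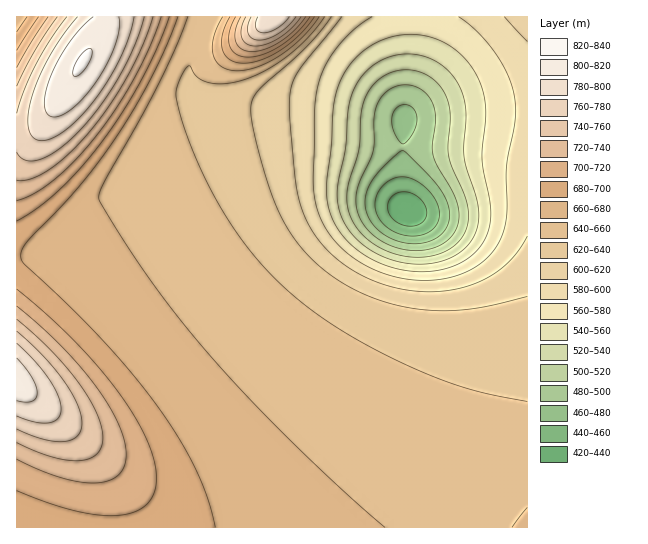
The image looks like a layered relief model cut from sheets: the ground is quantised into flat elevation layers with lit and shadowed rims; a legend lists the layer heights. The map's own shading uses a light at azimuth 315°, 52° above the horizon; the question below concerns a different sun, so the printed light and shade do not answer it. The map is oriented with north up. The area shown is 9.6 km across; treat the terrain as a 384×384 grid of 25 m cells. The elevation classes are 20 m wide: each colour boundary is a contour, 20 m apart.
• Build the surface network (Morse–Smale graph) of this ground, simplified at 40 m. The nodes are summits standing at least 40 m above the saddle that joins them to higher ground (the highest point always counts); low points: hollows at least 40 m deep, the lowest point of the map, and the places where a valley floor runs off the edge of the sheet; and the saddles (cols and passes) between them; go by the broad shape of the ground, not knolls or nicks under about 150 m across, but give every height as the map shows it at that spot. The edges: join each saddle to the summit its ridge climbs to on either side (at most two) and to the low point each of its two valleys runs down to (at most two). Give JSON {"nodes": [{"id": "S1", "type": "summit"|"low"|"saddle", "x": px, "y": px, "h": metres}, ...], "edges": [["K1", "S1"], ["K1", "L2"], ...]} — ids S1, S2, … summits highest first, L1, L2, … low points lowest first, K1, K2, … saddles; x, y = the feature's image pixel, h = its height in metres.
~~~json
{"nodes": [
{"id": "S1", "type": "summit", "x": 82, "y": 62, "h": 822},
{"id": "S2", "type": "summit", "x": 17, "y": 379, "h": 812},
{"id": "S3", "type": "summit", "x": 273, "y": 17, "h": 798},
{"id": "L1", "type": "low", "x": 407, "y": 210, "h": 427},
{"id": "L2", "type": "low", "x": 17, "y": 17, "h": 667},
{"id": "K1", "type": "saddle", "x": 17, "y": 133, "h": 765},
{"id": "K2", "type": "saddle", "x": 17, "y": 257, "h": 682},
{"id": "K3", "type": "saddle", "x": 198, "y": 34, "h": 643}],
"edges": [["K1", "S1"], ["K1", "L1"], ["K1", "L2"], ["K2", "S1"], ["K2", "S2"], ["K2", "L1"], ["K3", "S1"], ["K3", "S3"], ["K3", "L1"]]}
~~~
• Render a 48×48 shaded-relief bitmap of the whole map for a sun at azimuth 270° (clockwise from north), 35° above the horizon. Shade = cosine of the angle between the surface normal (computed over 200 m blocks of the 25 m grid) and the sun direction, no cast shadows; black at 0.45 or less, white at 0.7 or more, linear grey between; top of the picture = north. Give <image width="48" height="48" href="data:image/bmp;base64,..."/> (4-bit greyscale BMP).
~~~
<image width="48" height="48" href="data:image/bmp;base64,Qk32BAAAAAAAAHYAAAAoAAAAMAAAADAAAAABAAQAAAAAAIAEAAATCwAAEwsAABAAAAAAAAAAAAAAABEREQAiIiIAMzMzAERERABVVVUAZmZmAHd3dwCIiIgAmZmZAKqqqgC7u7sAzMzMAN3d3QDu7u4A////AHd3iId3d3d3d3d3d3d3d3d3d3d3d3iIiHeIiIh3d3d3d3d3d3d3d3d3d3d3d3eIiIiIiIh3d3dmd3d3d3d3d3d3d3d3d3eIiIiIiId3dmZmZ3d3d3d3d3d3d3d3d3eIiIiIiId3ZmZmZ3d3d3d3d3d3d3d3d3d4iIiIiHdmZmZmZ3d3d3d3d3d3d3d3d3d4iJmIh3ZmZWZmZ3d3d3d3d3d3d3d3d3d3iJmId2ZVVVZmZ3d3d3d3d3d3d3d3d3d3d5mIdmVVVVZmd3d3d3d3d3d3d3d3d3d3d5iHZVVFVVZmd3d3d3d3d3d3d3d3d3d3d4h2VUREVWZnd3d3d3d3d3d3d3d3d3d3d4dlVERFVWZ3d3d3d3d3d3d3d3d3d3d3d3ZURERFVmZ3d3d3d3d3d3d3d3d3d3d3d2VEM0RVZmd3d3d3d3d3d3d3d3d3d3d3d1RDNERWZnd3d3d3d3d3d3d3d3d3d3d3d0QzNEVWZ3d3d3d3d3d3d3d3d3d3d3d3dzMzRFVmd3d3d3d3d3d3d3d3d3d3d3d3dzNERVZmd3d3d3d3d3d3d3d3d3d3d3d3d0REVWZ3d3d3d3d3d3d3d3d3d3d3d3d3d0RVVmd3d3d3d3d3d3d3d3d3d3d3d3d3d1VWZnd3d3d3d3d3d3d3d3d3d3d3eIiIiFVmZ3d3d3d3d3d3d3d3d3d3d3d3iIiIiGZmd3d3d3d3d3d3d3d3dmZmZnd4iIiIiGZnd3d3d3d3d3d3d3d2ZmZlZmd4iZmYiGd3d3d3d3d3d3d3d3dmZlVVVWeImZmZmGd3d3d3d3d3d3d3d3ZmVURERWeJqqqpmWZ3d3d3d3d3d3d3d2ZlVDMzNGeau7uqmWZmd3d3d3d3d3d3dmZVQzIiNGibzMy6qWZmZ3d3d3d3d3d3dmZUMyISNWirzMy6qWZVZnd3d3d3d3d3ZmVUMiESNXm8zcy6qWZVVWd3d3d3d3d3ZmVUMiEiRXm8zMy6qWZURVZ3d3d3d3d3ZmVUMiIjRom8zMu6mXZUREVnd3d3d3d2ZmVUMyIzVomrzLuqmXdUQ0RWd3d3d3d2ZmVUQzM0Vomru7qpmYdlQzNFZ3d3d3d2ZmVVRDNEVomru6qpmZh1QzM0Vnd3d3d2ZmZVRENEVomru6qpmal2QyIjRnd3d3d2ZmZVREREVomru6qZmaqHVCIiNWd3d3d2ZmZVVEM0Vomru6qZmbuXZDISI1Z3d3d2ZmZVVEM0Vomru6qZmcuodTIRIkZ3d3dmZmZVVEREVnmru6qZmcy5hkIREjRnd3dmZmZVVEREVnmqqqqZmdzKl1MhESNXd3d2ZWZVVURFVniaqqmZmd3LmGQhERNGiIh2VEVVVVVVZniZqpmZmd3cqXUyEBI1iaqXQzNFVVVVZ3iZmZmZmd3cuoZCERE1ery5UgAjVVZmZ3iJmZmZmd3dypdTIQEkas7rgwABNVZmZ3iIiZmZmczdy6hkIRETWc7+tiAAA1Zmd3iIiImZmbzdzKl1MhESR77/2UAAAUVnd3eIiImZmQ=="/>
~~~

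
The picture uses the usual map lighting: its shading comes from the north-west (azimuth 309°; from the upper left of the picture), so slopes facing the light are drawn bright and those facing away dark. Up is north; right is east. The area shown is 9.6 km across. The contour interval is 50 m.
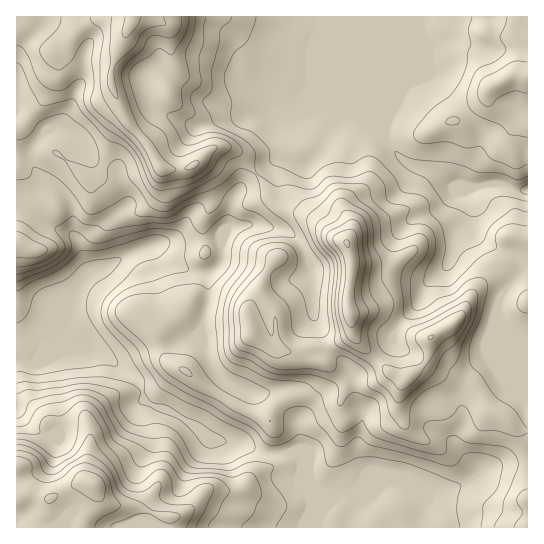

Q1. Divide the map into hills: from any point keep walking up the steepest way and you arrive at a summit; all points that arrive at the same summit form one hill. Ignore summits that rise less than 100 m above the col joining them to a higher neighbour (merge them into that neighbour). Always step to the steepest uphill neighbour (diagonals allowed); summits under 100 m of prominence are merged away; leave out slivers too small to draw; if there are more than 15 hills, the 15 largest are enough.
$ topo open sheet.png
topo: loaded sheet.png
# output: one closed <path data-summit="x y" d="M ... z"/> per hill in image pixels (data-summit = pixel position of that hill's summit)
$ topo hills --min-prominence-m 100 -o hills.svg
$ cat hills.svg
<path data-summit="347 243" d="M347 112l-4 0-10 10-14 29-12 13-8 0-16-7-6 2-37 30-7 9-5 27-6 15-7-3-32 7-26 0-22 7-32 17-13 4-7 9-14 24-4 12-1 14-23 19-5 11 7-1 23-9 23-3 17 8 29 21 6 9 4 15 34 15 15 9 8 10 12 5 28 4 23 9 32 0 4 6 0 16 11 27-4 12 1 14 218 0 1-338-13-1-13-5-15 0-13 4-23-1-21-16-16-4-9-6-24-29-20-15z"/><path data-summit="133 17" d="M389 16l-372 0-1 145 13 2 12 15 0 5-9 15 17-13 6 0 10 10 8 20 0 20 7 11 5 19 5 7 13-4 32-17 22-7 26 0 32-7 7 3 6-15 5-27 7-9 37-30 6-2 16 7 8 0 12-13 10-24 14-15 18 5 23 17 5-24z"/><path data-summit="93 483" d="M89 348l-23 3-32 12-18-1 1 166 291-1 0-13 4-12-11-27 0-16-4-6-32 0-23-9-28-4-12-5-8-10-15-9-34-15-4-15-6-9-29-21z"/><path data-summit="527 77" d="M527 16l-138 1 0 93-5 25 11 16 10 10 9 6 16 4 21 16 23 1 13-4 15 0 20 7 6-2z"/><path data-summit="17 243" d="M18 204l-2 1 0 156 18 2 7-13 23-19 1-14 4-12 20-35-4-5-5-19-7-11-26-10-17-14z"/>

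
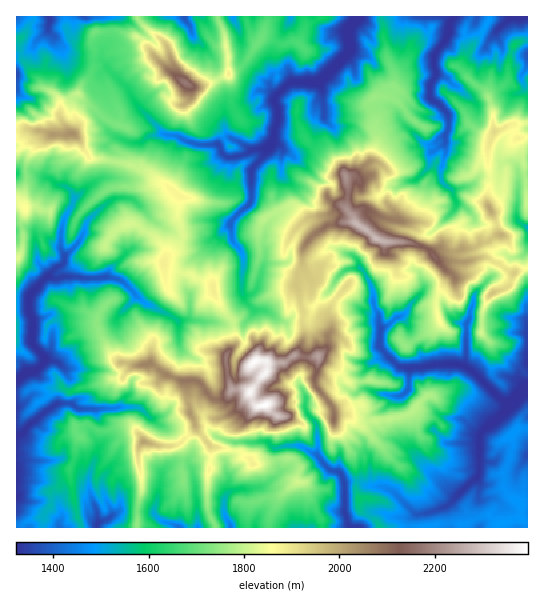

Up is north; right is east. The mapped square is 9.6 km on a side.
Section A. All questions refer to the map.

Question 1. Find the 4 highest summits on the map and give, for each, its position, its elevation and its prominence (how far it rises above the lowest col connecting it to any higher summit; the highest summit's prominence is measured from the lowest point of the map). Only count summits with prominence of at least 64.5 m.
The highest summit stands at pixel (266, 405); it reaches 2395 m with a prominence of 1073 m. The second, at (375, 238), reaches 2286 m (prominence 366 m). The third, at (318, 357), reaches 2243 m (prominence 81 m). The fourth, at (186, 83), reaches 2177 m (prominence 509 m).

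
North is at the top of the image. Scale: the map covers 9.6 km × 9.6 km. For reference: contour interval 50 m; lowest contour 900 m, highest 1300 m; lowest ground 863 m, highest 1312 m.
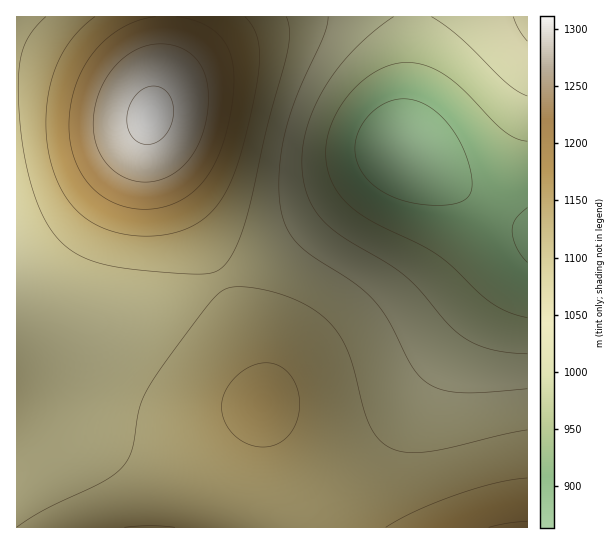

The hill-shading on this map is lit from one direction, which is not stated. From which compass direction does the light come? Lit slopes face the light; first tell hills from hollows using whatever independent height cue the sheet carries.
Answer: SW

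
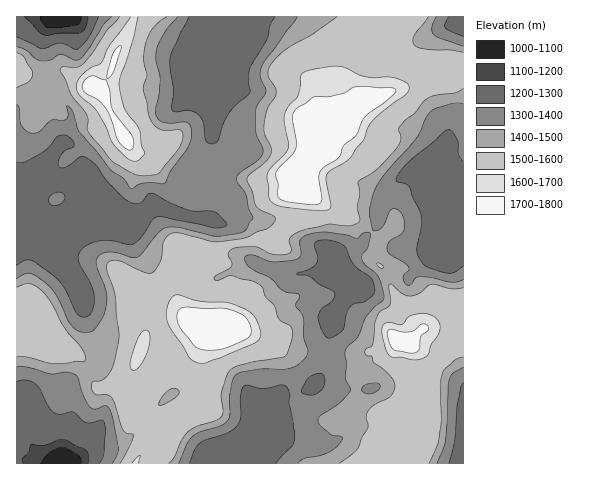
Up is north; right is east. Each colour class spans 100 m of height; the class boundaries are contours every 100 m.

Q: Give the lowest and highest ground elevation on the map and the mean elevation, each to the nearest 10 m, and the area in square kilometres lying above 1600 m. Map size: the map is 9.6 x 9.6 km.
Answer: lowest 1040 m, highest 1790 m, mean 1440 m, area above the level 10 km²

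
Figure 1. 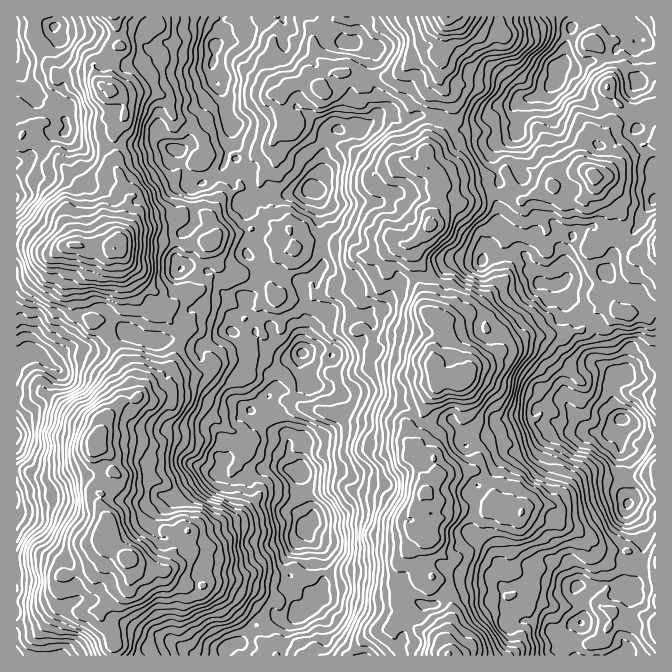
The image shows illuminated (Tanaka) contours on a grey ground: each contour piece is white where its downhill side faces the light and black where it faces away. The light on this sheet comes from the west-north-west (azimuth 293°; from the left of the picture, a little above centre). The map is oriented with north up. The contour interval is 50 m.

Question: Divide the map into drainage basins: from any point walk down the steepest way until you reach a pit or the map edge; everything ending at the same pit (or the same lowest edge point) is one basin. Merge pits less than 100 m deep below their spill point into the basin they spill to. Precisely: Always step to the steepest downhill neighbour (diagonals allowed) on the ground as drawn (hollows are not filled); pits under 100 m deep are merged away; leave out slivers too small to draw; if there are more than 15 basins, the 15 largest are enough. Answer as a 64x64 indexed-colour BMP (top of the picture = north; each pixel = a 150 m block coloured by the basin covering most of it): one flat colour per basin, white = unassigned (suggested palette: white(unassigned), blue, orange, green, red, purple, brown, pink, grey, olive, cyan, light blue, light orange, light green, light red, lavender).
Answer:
<image width="64" height="64" href="data:image/bmp;base64,Qk12CAAAAAAAAHYAAAAoAAAAQAAAAEAAAAABAAQAAAAAAAAIAAATCwAAEwsAABAAAAAAAAAA////ALR3HwAOf/8ALKAsACgn1gC9Z5QAS1aMAMJ34wB/f38AIr28AM++FwDox64AeLv/AIrfmACWmP8A1bDFADMzMzMzERERERERERERERERERERERIiIiKIiIiIiIiIMzMzMzMRERERERERERERERERERERIiIiIoiIiIiIiIgzMzMzMRERERERERERERERERERIiIiIiIiiIiIiIiIiDMzMzMxEREREREREREREREREREiIiIiIiKIiIiIiIiIMzMzMzERERERERERERERERERERIiIiIiIoiIiIiIiIgzMzMzMRERERERERERERERERERIiIiIiIiiIiIiIiIiDMzMzMzEREREREREREREREREREiIiIiIiIoiIiIiIiIMzMzMzMxERERERERERERERERESIiIiIiIiiIiIiIiIgzMzMzMzMRERERERERERERERERIiIiIiIiKIiIiIiIiDMzMzMzMiIhEREREREREREREREiIiIiIiIiiIiIiIiCMzMzMzMiIiIRERERERERERERERIiIiIiIiiIiIiCIiIzMzMzMiIiIiERERERERERERERESIiIiIiKIiIiCIiIjMzMzMyIiIiIREREREREREREREREiIiIiKIiIgiIiIiMzMzMzIiIiIhERERERERERERERESIiIiIogiIiIiIiIzMzMzMiIiIiERERERERERERERESIiIiIiIiIiIiIiIjMzMzMiIiIiIRERERERERERERERIiIiIiIiIiIiIiIiMzMzMzIiIiIRERERERERERERERESIiIiIiIiIiIiIiIzMzMzMyIiERERERERERERERERERIiIiIiIiIiIiIiIjMzMzMzEREREREREREREREREREREiIiIiIiIiIiIiIiMzMzMzEREREREREREREREREREREiIiIiIiIiIiIiIiIzMzMzMRERERERERERERERERERESIiIiIiIiIiIiIiIjMzMzMRERERERERERERERERERESIiIiIiIiIiIiIiIiMzMzMxERERERERERERERERERERIiIiIiIiIiIiIiIiIzMzMzMRERERERERERERERERERmSIiIiIiIiIiIiIiIjMzMzMzERERERERERERERmZmZmZkiIiIiIiIiIiIiIiMzMzMzMxERERERERERGZmZmZmZmSIiIiIiIiIiIiIiIzMzMzMzMxEREREREREZmZmZmZmZkiIiIiIiIiIiIiIjMzMzMzMzMREREREREZmZmZmZmZmSIiIiIiIiIiIiIiMzMzMzMzMzEREREREZmZmZmZmZmZIiIiIiIiIiIiIiIzMzMzMzMzMxEREREZmZmZmZmZEREiKqIiIiIiIiIiIjMzMzMzMzMzEREZmZmZmZmZmRERESIiqiIiIiIiIiIiMzMzMzMzMzMxERERmZmZmZmZkREREiIqqiIiIiIiIiIzMzMzMzMzMzERERERmZmZmZERERESIiqqqqqqIiIiIjMzMzMzMzMzERERERGZmZkRERERESIiKqqqqqqiIiIiMzMzIiIzMzEREREREZmZERERERESIiKqqqqqqqoiIiIzMzMiIjMiERERERERmZkRERERERIiIiqqqqqqqqIiIjMzMyIiIyIREREREREREREREREREiIiIqqqqqqqIiIiMzMzMiIiIREREREREREREREREREiIiIiKqqqqqoiIiIzMzMyIiIRERERERERERERERERESIiIiIqqqqqqiIiIjMzMzIiIRERERERERERERERERERIiIiIiqqqqqiIiIiMzszMiIRERERERERERERERFmYREiIiIiKqqqqqIiIsy7u7t3dxEREREREREREWYWZmZmZiIiIiIqqqqiIiIszLu7u7d3RBERERFmYREWZmZmZmZmYiIiIiqioiIiJczMu7u7t3d0REQREWZmZmZmZmZmZmZmIiIiIqIiIiIlXMy7u7u3d3REREREZmZmZmZmZmZmZmYiIiIiIiIiIiXMzLu7u7d3dERERERmZmZmZmZmZmZmZiIiIiIiIiIiJczMu7u7t3d0RERERERmZmZmZmZmZmZmIiIiIiIiIiLMzMy7u7t3d3RERERERERmZmZmZmZmZmZVIiIiIiVSIszMzLu7t3d3REREREREREZmZmZmZmZmZlVVVVVSVVVSLMzMu7t3d3dERERERERERGZmZmZmZmZlVVVVVVVVVVIlXMy7t3d3d0REREREREREZmZmZmZmZmVVVVVVVVVVUiVVzLt3d3d3RERERERERERmZmZmZmZmYVVVVVVVVVVSJVVVd3d3d3dEREREREREREZmZmZmZmZhFVVVVVVVVVVVVVV3d3d3d3REREREREREQWZmZmZmZhEVVVVVVVVVVVVVVXd3d3d3dERERERERERBZmZmZmZmERFVVVVVVVVVVVVVd3d3d3d0REREREREREEWZmZmZmYREVVVVVVVVVVVVVV3d3d3d0REREREREREQRFmZmZmZmEVVVVVVVVVVVVVVXd3d3ckREREREREREREREZmZmZmZlVVVVVVVVVVVVVVd3d3dyREREREREREREREQRERERZmVVVVVVVVVVVVVVV3d3d3dEREREREREREREQREREREWZVVVVVVVVVVVVVVXd3d3d3RERERERERERERBERERERERVVVVVVVVVVVVVVd3d3d3cUREREREREREREERERERERFVVVVVVVVVVVVVV3d3d3dxERRERERERERERBEREREREVVVVVVVVVVVVVVXd3d3d3ERFEREREREREREQRERERERVVVVVVVVVVVVVV"/>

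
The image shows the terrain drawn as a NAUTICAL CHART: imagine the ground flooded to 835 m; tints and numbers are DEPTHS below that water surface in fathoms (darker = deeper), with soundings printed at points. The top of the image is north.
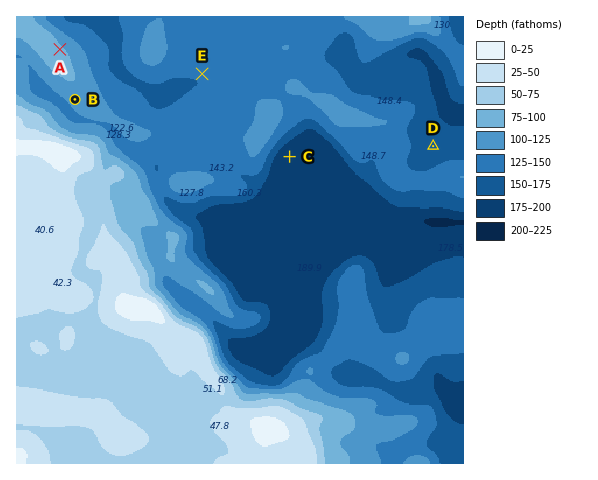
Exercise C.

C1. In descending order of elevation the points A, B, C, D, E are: A B E D C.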